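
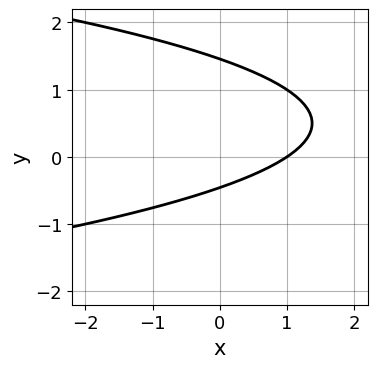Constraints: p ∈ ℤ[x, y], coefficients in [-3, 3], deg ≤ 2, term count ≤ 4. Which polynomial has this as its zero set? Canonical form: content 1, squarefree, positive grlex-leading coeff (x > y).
3*y^2 + 2*x - 3*y - 2

deg p = 2.
Against the integer gridlines: it meets the x-axis at x = 1 (among the integer gridlines).
These observations pin down the coefficients.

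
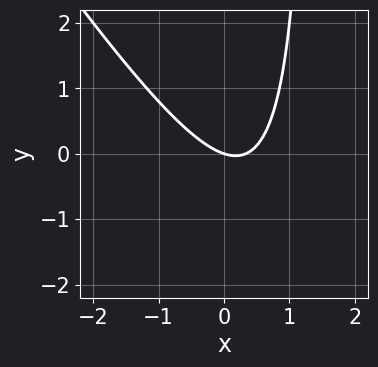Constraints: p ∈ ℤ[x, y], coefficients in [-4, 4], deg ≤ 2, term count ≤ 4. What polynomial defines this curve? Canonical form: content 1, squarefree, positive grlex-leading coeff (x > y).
3*x^2 + 2*x*y - x - 3*y

Degree: the shape is more complex than any degree-1 curve, so deg p = 2.
Against the integer gridlines: it crosses the y-axis at the gridline y = 0; it meets the x-axis at x = 0 (among the integer gridlines).
Solving for integer coefficients yields p as stated.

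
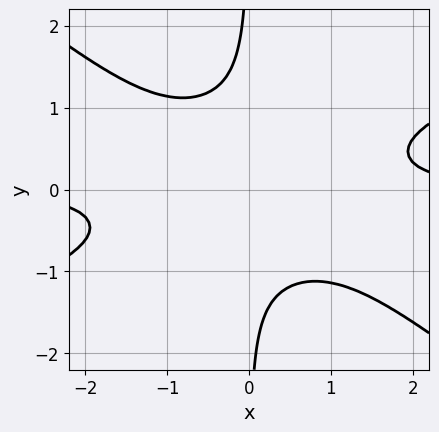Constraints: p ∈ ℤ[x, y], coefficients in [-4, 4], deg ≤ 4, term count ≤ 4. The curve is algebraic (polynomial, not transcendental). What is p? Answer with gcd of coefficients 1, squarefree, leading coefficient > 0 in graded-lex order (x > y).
1. deg p = 4. A generic line meets the curve in up to 4 points.
2. From the visible intercepts: no y-intercept at any integer in the box; no x-intercept at any integer in the box.
3. Solving for integer coefficients yields p as stated.

x^3*y - x^2*y^2 - 3*x*y^3 - 2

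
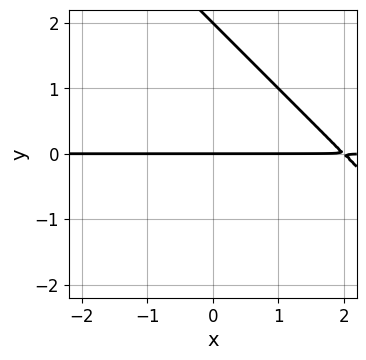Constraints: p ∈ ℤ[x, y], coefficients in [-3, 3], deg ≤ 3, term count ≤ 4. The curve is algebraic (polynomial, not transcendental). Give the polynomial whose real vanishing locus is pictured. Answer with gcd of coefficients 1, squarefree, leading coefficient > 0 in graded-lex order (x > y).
x*y + y^2 - 2*y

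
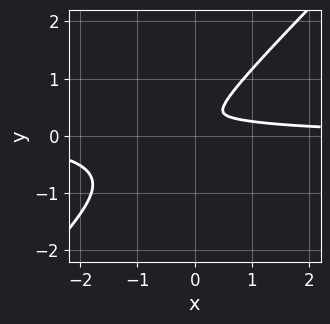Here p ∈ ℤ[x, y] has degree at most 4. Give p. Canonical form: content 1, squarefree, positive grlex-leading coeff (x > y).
1. deg p = 4. A generic line meets the curve in up to 4 points.
2. Matching integer coefficients to the picture gives p.

2*x^3*y - 2*y^4 + 2*x^2*y - x^2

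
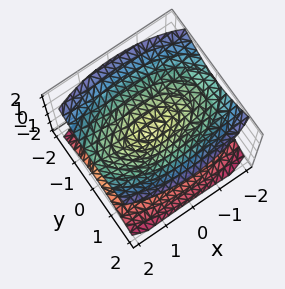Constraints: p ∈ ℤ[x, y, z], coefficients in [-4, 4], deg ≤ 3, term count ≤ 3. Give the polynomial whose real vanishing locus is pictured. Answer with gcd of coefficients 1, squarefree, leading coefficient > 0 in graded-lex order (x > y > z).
x^2 + 3*y^2 - 3*z^2

First, I count 2 distinct pieces. Treating them together as one polynomial.
Next, the degree is 2 — two nappes meeting at a single point; a quadric.
Next, symmetries: mirror symmetry x ↦ −x ⇒ only even powers of x; the z ↦ −z reflection is a symmetry, so z appears only in even powers; it's symmetric under y → −y, forcing even powers of y.
Next, reading off the gridlines: it meets the z-axis at z = 0 (among the integer gridlines); it crosses the x-axis at the gridline x = 0; one y-axis crossing is at y = 0.
Finally, fitting integer coefficients to these (and the overall shape) gives p.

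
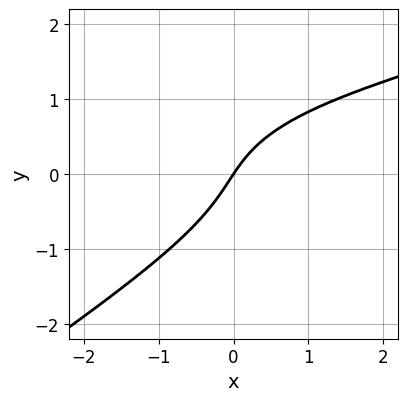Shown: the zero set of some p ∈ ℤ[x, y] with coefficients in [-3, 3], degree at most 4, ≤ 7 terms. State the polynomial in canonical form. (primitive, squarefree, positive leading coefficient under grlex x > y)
2*x*y^2 - 3*y^3 - x^2 + 3*x - 2*y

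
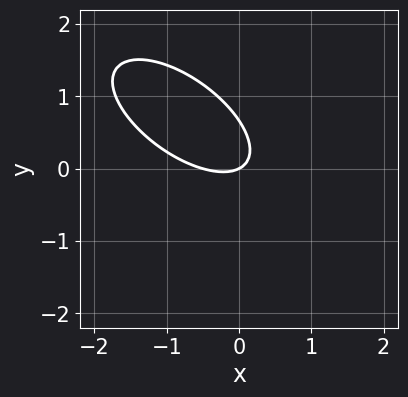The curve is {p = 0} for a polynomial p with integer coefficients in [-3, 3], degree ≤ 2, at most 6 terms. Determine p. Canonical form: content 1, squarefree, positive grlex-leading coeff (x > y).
2*x^2 + 3*x*y + 3*y^2 + x - 2*y

The degree is 2 — a generic line meets the curve in up to 2 points.
From the axis intercepts and sections: it meets the x-axis at x = 0 (among the integer gridlines); it meets the y-axis at y = 0 (among the integer gridlines).
The integer polynomial consistent with all of this is the stated p.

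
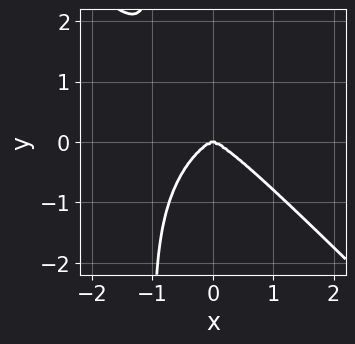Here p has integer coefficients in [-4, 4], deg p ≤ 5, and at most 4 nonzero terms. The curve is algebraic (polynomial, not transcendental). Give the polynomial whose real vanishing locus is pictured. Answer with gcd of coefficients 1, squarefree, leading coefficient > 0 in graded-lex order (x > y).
x^4 + x*y^3 + y^3

1. Degree: no degree-3 curve has this shape, so deg p = 4.
2. Observable constraints: it crosses the y-axis at the gridline y = 0; one x-axis crossing is at x = 0.
3. Solving for integer coefficients yields p as stated.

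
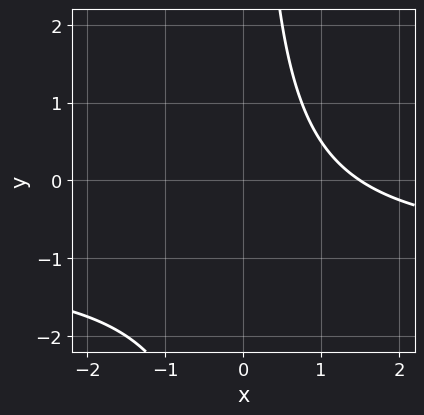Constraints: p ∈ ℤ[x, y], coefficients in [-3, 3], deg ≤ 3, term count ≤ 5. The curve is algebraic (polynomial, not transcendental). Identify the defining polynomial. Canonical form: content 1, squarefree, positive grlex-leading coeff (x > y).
(a) deg p = 2.
(b) From the axis intercepts and sections: no y-intercept at any integer in the box.
(c) Putting this together gives p.

2*x*y + 2*x - 3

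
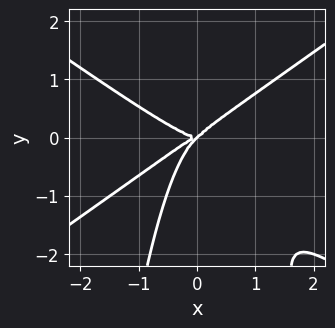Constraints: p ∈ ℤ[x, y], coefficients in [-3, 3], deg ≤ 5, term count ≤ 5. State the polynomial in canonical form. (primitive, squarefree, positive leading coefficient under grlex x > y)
x^4 - 2*x^2*y^2 + x*y^2 - y^3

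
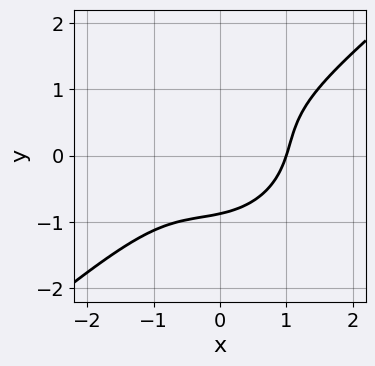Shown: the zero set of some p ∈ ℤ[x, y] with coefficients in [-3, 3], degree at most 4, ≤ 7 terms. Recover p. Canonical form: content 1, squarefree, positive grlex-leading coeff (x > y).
2*x^3 - 2*x^2*y + 2*x*y^2 - 3*y^3 - 2

deg p = 3.
From the visible intercepts: it meets the x-axis at x = 1 (among the integer gridlines).
Putting this together gives p.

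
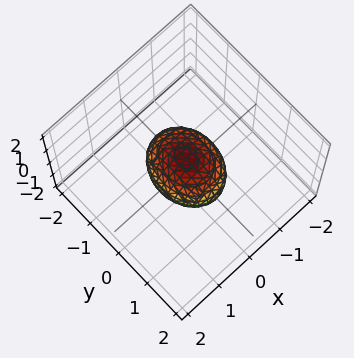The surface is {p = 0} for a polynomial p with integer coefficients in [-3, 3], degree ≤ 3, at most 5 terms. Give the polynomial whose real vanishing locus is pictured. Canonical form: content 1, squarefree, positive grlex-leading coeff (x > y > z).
3*x^2 + 2*y^2 + 3*z^2 - 2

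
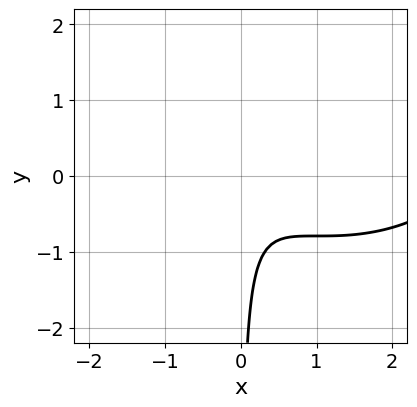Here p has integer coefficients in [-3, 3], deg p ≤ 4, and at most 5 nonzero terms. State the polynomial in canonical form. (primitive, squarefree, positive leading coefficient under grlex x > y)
x^3 + x*y^2 - 3*x^2 - 3*x*y - 1

1. Degree: the shape is more complex than any degree-2 curve, so deg p = 3.
2. From the visible intercepts: no y-intercept at any integer in the box; it misses every integer gridline on the x-axis.
3. Matching integer coefficients to the picture gives p.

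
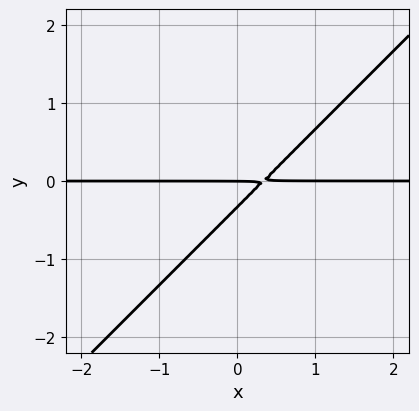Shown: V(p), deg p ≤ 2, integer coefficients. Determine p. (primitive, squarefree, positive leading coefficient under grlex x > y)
3*x*y - 3*y^2 - y

The degree is 2 — no degree-1 curve has this shape.
Reading off the gridlines: it crosses the y-axis at the gridline y = 0; the visible x-axis segment lies entirely on the curve.
Matching integer coefficients to the picture gives p.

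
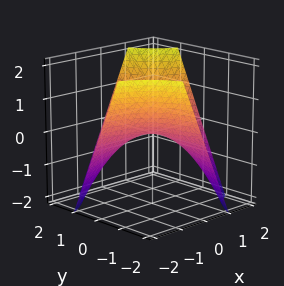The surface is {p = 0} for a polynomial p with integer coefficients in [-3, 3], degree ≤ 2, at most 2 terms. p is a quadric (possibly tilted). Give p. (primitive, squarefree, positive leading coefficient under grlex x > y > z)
x*y - z

The degree is 2 — a generic line meets the surface in up to 2 points.
Against the integer gridlines: every point of the y-axis in the box is on the surface; every point of the x-axis in the box is on the surface; it meets the z-axis at z = 0 (among the integer gridlines).
Assembling these constraints gives the stated polynomial.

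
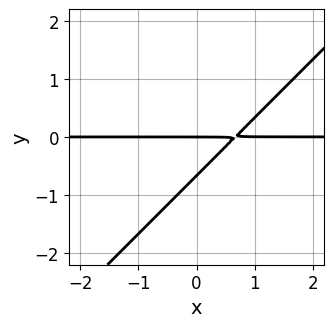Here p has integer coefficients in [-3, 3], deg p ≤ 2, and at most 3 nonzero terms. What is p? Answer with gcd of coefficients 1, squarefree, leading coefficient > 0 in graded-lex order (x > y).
3*x*y - 3*y^2 - 2*y

First, the degree is 2 — no degree-1 curve has this shape.
Then, from the axis intercepts and sections: it crosses the y-axis at the gridline y = 0; every point of the x-axis in the box is on the curve.
Finally, fitting integer coefficients to these (and the overall shape) gives p.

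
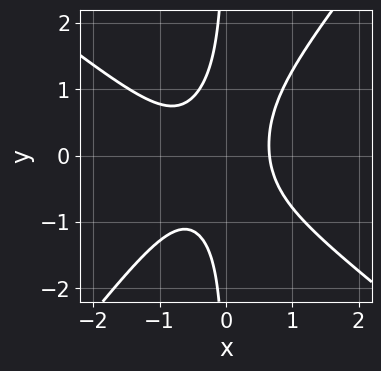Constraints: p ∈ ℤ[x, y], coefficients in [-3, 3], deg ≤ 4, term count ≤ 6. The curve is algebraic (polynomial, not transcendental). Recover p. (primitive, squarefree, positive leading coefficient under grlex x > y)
1. Degree: the shape is more complex than any degree-2 curve, so deg p = 3.
2. From the axis intercepts and sections: it misses every integer gridline on the y-axis.
3. Assembling these constraints gives the stated polynomial.

2*x^3 + x^2*y - 2*x*y^2 + x^2 - 1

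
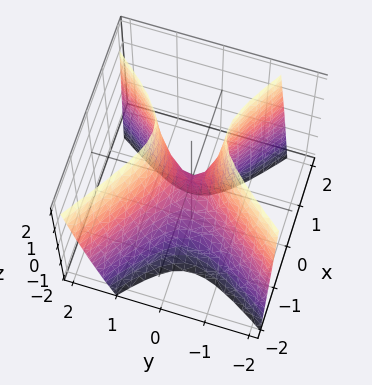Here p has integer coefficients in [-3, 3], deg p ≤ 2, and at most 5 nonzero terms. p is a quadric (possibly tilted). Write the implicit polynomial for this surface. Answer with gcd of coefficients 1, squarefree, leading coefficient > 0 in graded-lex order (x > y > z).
(a) The degree is 2 — a generic line meets the surface in up to 2 points.
(b) Reading off the gridlines: it meets the z-axis at z = 0 (among the integer gridlines); it crosses the x-axis at the gridline x = 0; it crosses the y-axis at the gridline y = 0.
(c) Matching integer coefficients to the picture gives p.

3*x^2 + 2*x*y - x*z - 3*y^2 + z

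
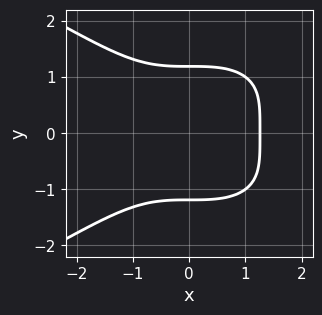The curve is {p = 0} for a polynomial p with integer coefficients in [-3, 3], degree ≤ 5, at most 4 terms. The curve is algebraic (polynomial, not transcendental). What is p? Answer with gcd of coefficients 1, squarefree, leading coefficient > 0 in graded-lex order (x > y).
(a) The degree is 4 — no degree-3 curve has this shape.
(b) Symmetries: mirror symmetry y ↦ −y ⇒ only even powers of y.
(c) Fitting integer coefficients to these (and the overall shape) gives p.

y^4 + x^3 - 2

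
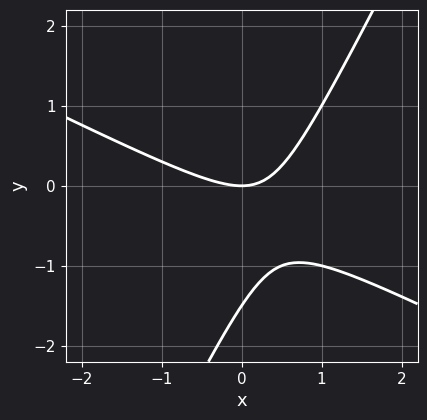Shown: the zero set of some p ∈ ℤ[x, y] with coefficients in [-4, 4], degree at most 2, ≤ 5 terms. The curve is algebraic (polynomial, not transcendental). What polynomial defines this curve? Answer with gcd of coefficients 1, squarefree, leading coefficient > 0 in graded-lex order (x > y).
2*x^2 + 3*x*y - 2*y^2 - 3*y

First, the degree is 2 — a generic line meets the curve in up to 2 points.
Next, observable constraints: it meets the y-axis at y = 0 (among the integer gridlines); it crosses the x-axis at the gridline x = 0.
Finally, solving for integer coefficients yields p as stated.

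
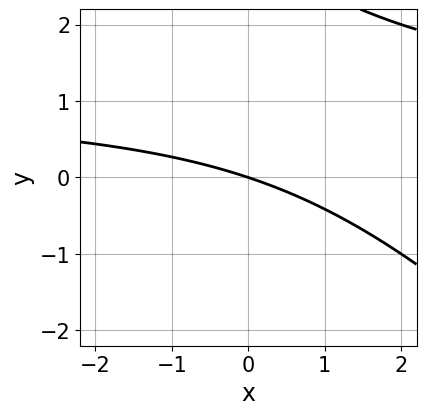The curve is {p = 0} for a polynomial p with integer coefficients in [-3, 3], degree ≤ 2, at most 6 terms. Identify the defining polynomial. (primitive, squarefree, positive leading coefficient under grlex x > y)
x*y + y^2 - x - 3*y

(a) deg p = 2.
(b) Checking where it meets the axes: it crosses the y-axis at the gridline y = 0; it meets the x-axis at x = 0 (among the integer gridlines).
(c) Solving for integer coefficients yields p as stated.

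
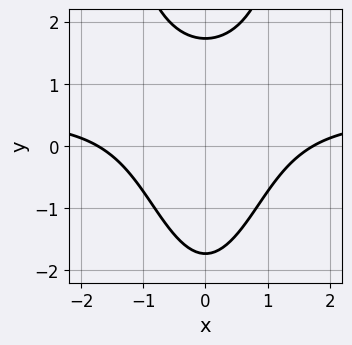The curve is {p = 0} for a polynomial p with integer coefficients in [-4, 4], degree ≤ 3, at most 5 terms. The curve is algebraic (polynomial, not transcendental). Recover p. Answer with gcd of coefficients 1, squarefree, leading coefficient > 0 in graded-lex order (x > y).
2*x^2*y - x^2 - y^2 + 3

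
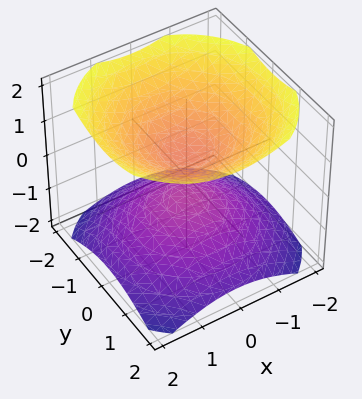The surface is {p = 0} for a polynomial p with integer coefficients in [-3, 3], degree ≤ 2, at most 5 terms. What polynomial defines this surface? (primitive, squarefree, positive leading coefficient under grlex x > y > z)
2*x^2 + 2*y^2 - 3*z^2 + 1

There are 2 components. They look like related sheets of one shape, so recover p as a whole.
deg p = 2. A generic line meets the surface in up to 2 points.
By symmetry, the z-axis is an axis of rotation, so x and y enter only as x² + y².
Observable constraints: the surface avoids every integer y-axis point in the box; the surface avoids every integer x-axis point in the box; a circular section at z = 1 has radius exactly 1.
These observations pin down the coefficients.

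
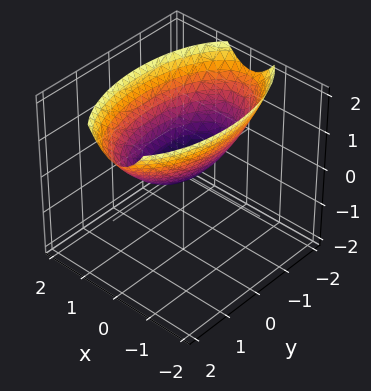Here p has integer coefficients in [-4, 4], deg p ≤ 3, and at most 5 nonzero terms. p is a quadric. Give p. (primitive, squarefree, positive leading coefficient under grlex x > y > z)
deg p = 2. A single bowl opening along one axis; a quadric.
Symmetries: the x ↦ −x reflection is a symmetry, so x appears only in even powers; it's symmetric under y → −y, forcing even powers of y.
Observable constraints: it meets the z-axis at z = 0 (among the integer gridlines); it crosses the y-axis at the gridline y = 0.
Fitting integer coefficients to these (and the overall shape) gives p.

3*x^2 + y^2 - 3*z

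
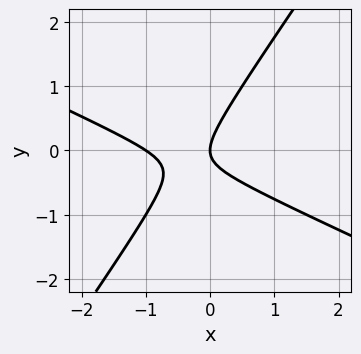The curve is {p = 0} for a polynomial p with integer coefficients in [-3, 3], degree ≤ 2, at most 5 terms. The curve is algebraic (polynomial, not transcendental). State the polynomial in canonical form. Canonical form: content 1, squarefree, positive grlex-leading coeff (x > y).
2*x^2 + 3*x*y - 3*y^2 + 2*x

(a) deg p = 2. No degree-1 curve has this shape.
(b) From the axis intercepts and sections: it meets the y-axis at y = 0 (among the integer gridlines); the x-axis gridline crossings are at x ∈ {-1, 0}.
(c) Assembling these constraints gives the stated polynomial.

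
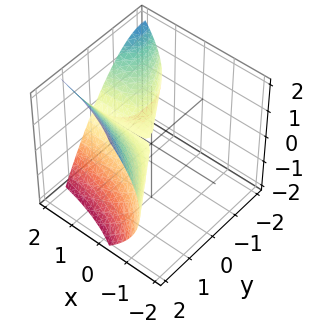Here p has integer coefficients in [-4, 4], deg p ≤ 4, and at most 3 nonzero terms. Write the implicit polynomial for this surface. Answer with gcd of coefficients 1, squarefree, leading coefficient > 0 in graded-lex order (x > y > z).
Degree: a generic line meets the surface in up to 3 points, so deg p = 3.
Checking where it meets the axes: one y-axis crossing is at y = 0; it meets the z-axis at z = 0 (among the integer gridlines); every point of the x-axis in the box is on the surface.
The integer polynomial consistent with all of this is the stated p.

3*x*y^2 + 2*y^3 - 3*z^2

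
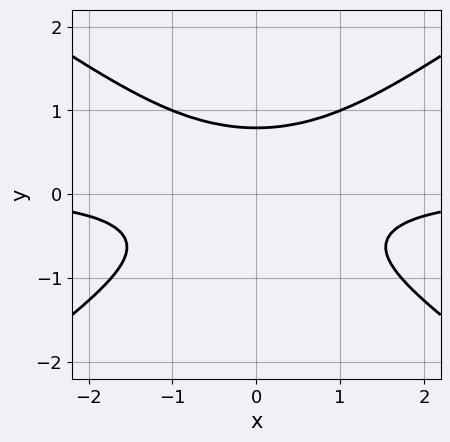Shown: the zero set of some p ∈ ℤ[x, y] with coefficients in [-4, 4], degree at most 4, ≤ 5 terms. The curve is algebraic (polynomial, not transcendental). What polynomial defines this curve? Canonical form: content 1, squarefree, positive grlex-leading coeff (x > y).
x^2*y - 2*y^3 + 1

1. Degree: the shape is more complex than any degree-2 curve, so deg p = 3.
2. Symmetries: the x ↦ −x reflection is a symmetry, so x appears only in even powers.
3. From the visible intercepts: it misses every integer gridline on the x-axis.
4. Solving for integer coefficients yields p as stated.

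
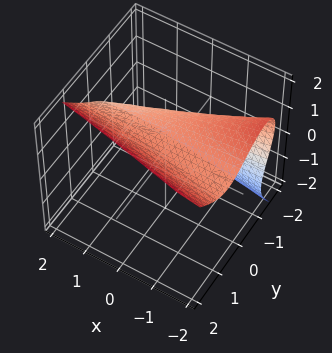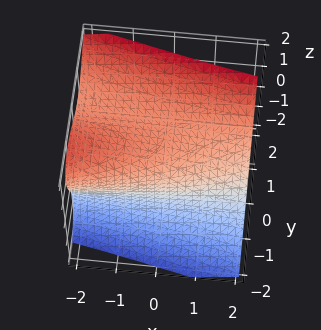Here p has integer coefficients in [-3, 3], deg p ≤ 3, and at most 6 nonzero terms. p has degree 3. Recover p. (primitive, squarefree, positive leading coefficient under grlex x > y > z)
2*x*y*z + 3*y^3 - 2*z^3 - x + 3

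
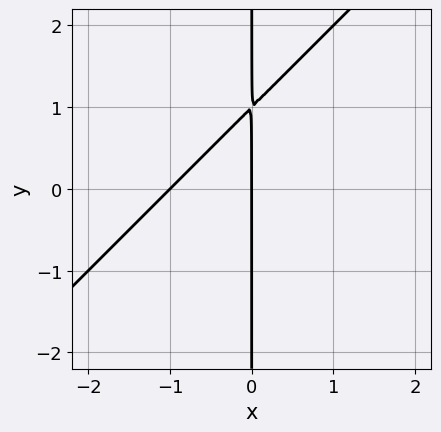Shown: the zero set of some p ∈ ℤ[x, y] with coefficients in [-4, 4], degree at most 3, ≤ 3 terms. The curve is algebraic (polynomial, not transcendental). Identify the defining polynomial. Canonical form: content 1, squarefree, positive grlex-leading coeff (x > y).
x^2 - x*y + x

(a) Degree: a generic line meets the curve in up to 2 points, so deg p = 2.
(b) Checking where it meets the axes: among the integer gridlines, it crosses the x-axis at x ∈ {-1, 0}; the visible y-axis segment lies entirely on the curve.
(c) Putting this together gives p.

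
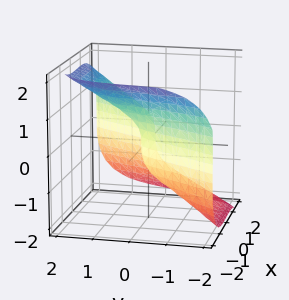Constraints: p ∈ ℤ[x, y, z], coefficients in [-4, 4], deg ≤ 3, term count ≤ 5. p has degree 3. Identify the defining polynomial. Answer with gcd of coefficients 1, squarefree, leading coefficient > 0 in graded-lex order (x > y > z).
2*x^3 - y^3 + 2*z^3 - x - 3*y

First, degree: no degree-2 surface has this shape, so deg p = 3.
Then, from the axis intercepts and sections: it crosses the z-axis at the gridline z = 0; one y-axis crossing is at y = 0; it meets the x-axis at x = 0 (among the integer gridlines).
Finally, the integer polynomial consistent with all of this is the stated p.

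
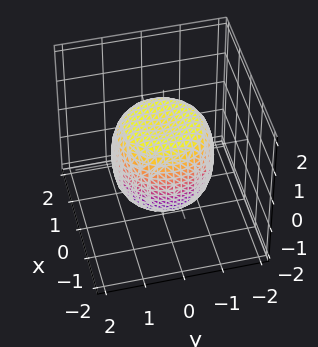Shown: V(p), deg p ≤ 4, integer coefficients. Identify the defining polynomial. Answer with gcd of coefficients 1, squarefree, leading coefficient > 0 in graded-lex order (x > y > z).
x^4 + 2*x^2*y^2 + y^4 - x^2 - y^2 + z^2 - 1

deg p = 4. No degree-3 surface has this shape.
Symmetry: every cross-section ⟂ z is a circle, so x, y appear only via x² + y².
From the axis intercepts and sections: a circular section at z = 1 has radius exactly 1; the z-axis gridline crossings are at z ∈ {-1, 1}.
Solving for integer coefficients yields p as stated.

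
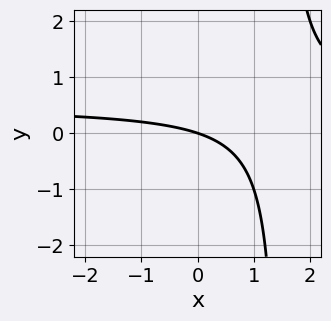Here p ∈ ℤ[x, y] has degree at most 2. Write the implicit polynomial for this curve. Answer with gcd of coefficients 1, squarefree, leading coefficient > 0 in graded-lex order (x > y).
2*x*y - x - 3*y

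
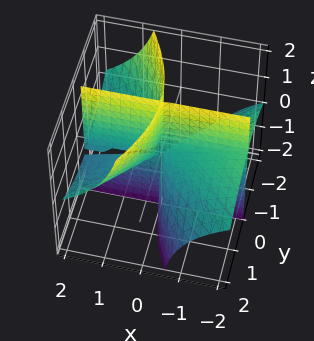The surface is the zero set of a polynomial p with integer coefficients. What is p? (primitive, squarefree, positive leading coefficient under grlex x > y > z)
x^2*y + 3*x*y*z - y^3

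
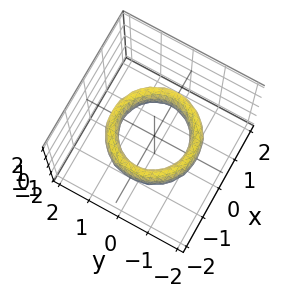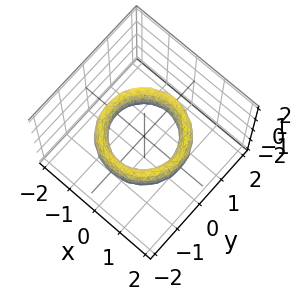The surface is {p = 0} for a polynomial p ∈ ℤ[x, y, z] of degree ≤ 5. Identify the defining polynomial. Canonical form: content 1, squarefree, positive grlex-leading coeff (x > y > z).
(a) The degree is 4 — the shape is more complex than any degree-3 surface.
(b) By symmetry, every cross-section ⟂ z is a circle, so x, y appear only via x² + y².
(c) Checking where it meets the axes: it misses every integer gridline on the z-axis; the x-axis gridline crossings are at x ∈ {-1, 1}; among the integer gridlines, it crosses the y-axis at y ∈ {-1, 1}.
(d) Matching integer coefficients to the picture gives p.

x^4 + 2*x^2*y^2 + y^4 - 3*x^2 - 3*y^2 + z^2 + 2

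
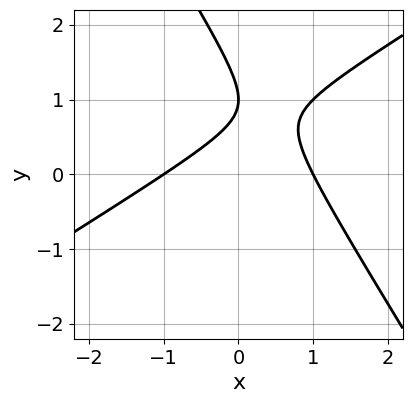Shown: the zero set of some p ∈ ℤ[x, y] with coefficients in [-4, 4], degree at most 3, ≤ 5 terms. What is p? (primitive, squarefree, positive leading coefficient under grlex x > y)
x^2 - x*y - y^2 + 2*y - 1

First, degree: no degree-1 curve has this shape, so deg p = 2.
Next, against the integer gridlines: it meets the y-axis at y = 1 (among the integer gridlines); the x-axis gridline crossings are at x ∈ {-1, 1}.
Finally, solving for integer coefficients yields p as stated.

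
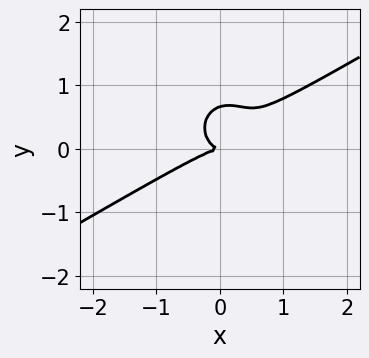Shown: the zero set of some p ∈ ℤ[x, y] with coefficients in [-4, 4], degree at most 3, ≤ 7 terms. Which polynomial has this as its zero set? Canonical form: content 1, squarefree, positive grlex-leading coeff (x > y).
2*x^3 - 3*x^2*y + x*y^2 - 3*y^3 + 2*y^2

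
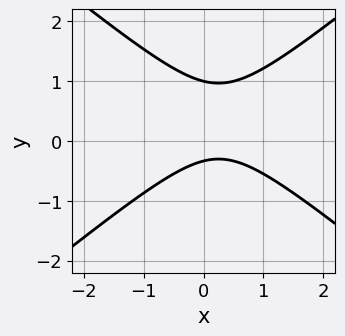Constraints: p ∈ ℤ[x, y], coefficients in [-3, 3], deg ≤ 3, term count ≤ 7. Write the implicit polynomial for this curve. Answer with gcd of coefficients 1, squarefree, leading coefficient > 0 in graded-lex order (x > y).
2*x^2 - 3*y^2 - x + 2*y + 1

1. Degree: no degree-1 curve has this shape, so deg p = 2.
2. Observable constraints: it crosses the y-axis at the gridline y = 1; the curve avoids every integer x-axis point in the box.
3. Putting this together gives p.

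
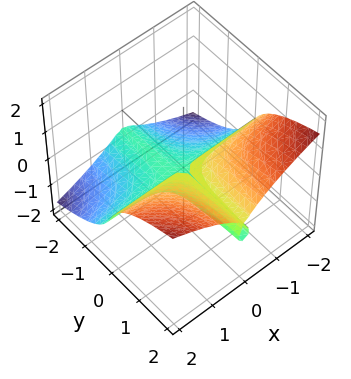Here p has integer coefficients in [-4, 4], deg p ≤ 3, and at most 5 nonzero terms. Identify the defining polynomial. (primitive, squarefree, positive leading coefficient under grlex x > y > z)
Degree: a generic line meets the surface in up to 3 points, so deg p = 3.
Reading off the gridlines: every point of the y-axis in the box is on the surface; every point of the x-axis in the box is on the surface.
Solving for integer coefficients yields p as stated.

2*x^2*y - x^2*z - 3*z^3 - 2*z^2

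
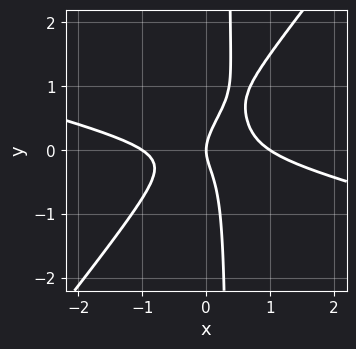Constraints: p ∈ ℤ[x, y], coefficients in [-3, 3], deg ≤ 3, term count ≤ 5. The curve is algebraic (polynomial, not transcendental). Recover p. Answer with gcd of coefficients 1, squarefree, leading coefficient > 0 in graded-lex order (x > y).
x^3 + 3*x^2*y - 3*x*y^2 + y^2 - x

First, the degree is 3 — a generic line meets the curve in up to 3 points.
Then, from the axis intercepts and sections: it meets the y-axis at y = 0 (among the integer gridlines); among the integer gridlines, it crosses the x-axis at x ∈ {-1, 0, 1}.
Finally, together with the visible shape, these determine p as stated.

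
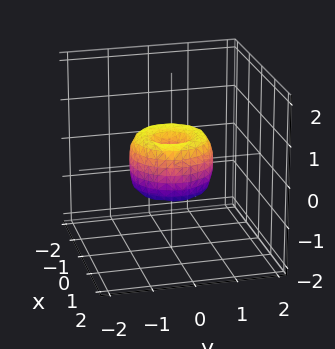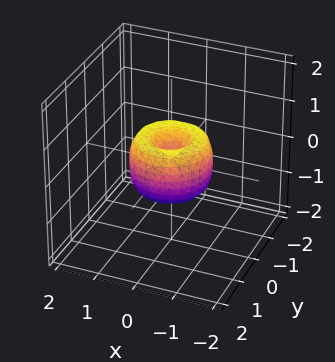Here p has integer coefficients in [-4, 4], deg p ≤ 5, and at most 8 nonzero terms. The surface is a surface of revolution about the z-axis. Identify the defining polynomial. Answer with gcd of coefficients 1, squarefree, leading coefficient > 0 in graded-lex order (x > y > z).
2*x^4 + 4*x^2*y^2 + 2*y^4 - 2*x^2 - 2*y^2 + z^2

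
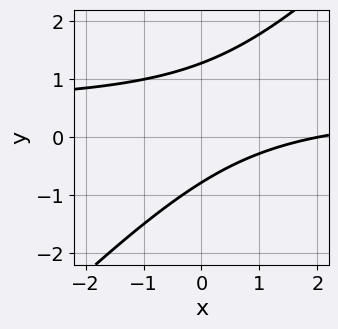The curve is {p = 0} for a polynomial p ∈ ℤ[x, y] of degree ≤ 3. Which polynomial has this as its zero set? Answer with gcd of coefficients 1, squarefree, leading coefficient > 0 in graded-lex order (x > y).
First, the degree is 2 — a generic line meets the curve in up to 2 points.
Next, checking where it meets the axes: it crosses the x-axis at the gridline x = 2.
Finally, these observations pin down the coefficients.

2*x*y - 2*y^2 - x + y + 2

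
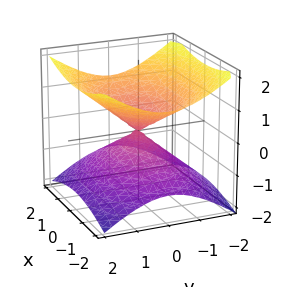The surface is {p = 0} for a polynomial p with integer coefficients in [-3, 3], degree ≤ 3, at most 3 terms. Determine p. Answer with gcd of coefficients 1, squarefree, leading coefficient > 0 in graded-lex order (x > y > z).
x^2 + 2*y^2 - 3*z^2

1. Degree: two nappes meeting at a single point; a quadric, so deg p = 2.
2. Symmetries: it's symmetric under y → −y, forcing even powers of y; mirror symmetry z ↦ −z ⇒ only even powers of z; it's symmetric under x → −x, forcing even powers of x.
3. From the visible intercepts: one y-axis crossing is at y = 0; it crosses the z-axis at the gridline z = 0; it meets the x-axis at x = 0 (among the integer gridlines).
4. Fitting integer coefficients to these (and the overall shape) gives p.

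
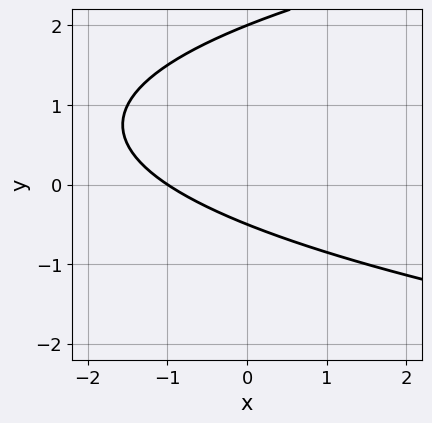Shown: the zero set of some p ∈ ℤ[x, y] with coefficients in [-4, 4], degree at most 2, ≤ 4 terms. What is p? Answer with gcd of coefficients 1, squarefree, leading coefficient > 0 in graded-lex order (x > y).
2*y^2 - 2*x - 3*y - 2

1. Degree: no degree-1 curve has this shape, so deg p = 2.
2. Reading off the gridlines: it crosses the y-axis at the gridline y = 2; it crosses the x-axis at the gridline x = -1.
3. Solving for integer coefficients yields p as stated.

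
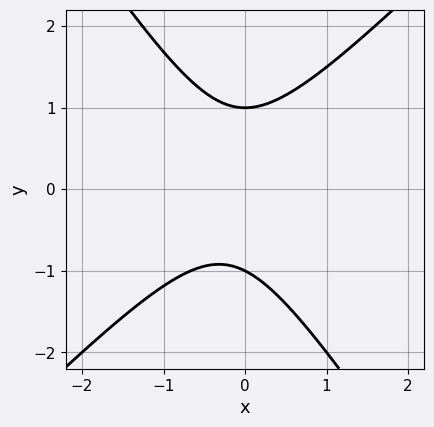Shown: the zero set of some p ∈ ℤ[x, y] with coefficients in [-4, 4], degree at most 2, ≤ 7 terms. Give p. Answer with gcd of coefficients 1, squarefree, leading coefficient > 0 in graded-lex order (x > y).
3*x^2 - x*y - 2*y^2 + x + 2

1. Degree: a generic line meets the curve in up to 2 points, so deg p = 2.
2. Observable constraints: among the integer gridlines, it crosses the y-axis at y ∈ {-1, 1}; no x-intercept at any integer in the box.
3. Solving for integer coefficients yields p as stated.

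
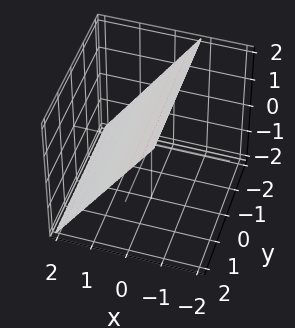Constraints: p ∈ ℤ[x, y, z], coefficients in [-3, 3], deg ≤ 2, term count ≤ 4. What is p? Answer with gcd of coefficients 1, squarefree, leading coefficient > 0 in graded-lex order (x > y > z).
Degree: the surface is flat (a plane), so deg p = 1.
Against the integer gridlines: one z-axis crossing is at z = 1; the surface avoids every integer y-axis point in the box.
Fitting integer coefficients to these (and the overall shape) gives p.

3*x + 2*z - 2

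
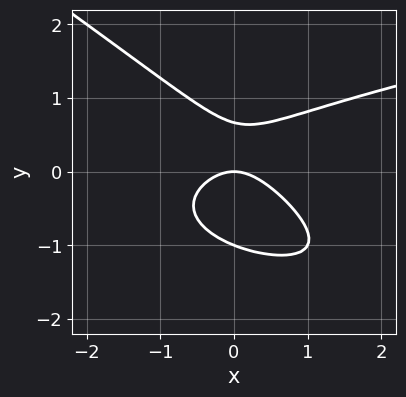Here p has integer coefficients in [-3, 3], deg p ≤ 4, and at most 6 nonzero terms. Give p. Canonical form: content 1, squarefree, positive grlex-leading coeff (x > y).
2*x*y^2 + 3*y^3 - 2*x^2 + y^2 - 2*y

First, degree: the shape is more complex than any degree-2 curve, so deg p = 3.
Then, from the visible intercepts: the y-axis gridline crossings are at y ∈ {-1, 0}; it crosses the x-axis at the gridline x = 0.
Finally, matching integer coefficients to the picture gives p.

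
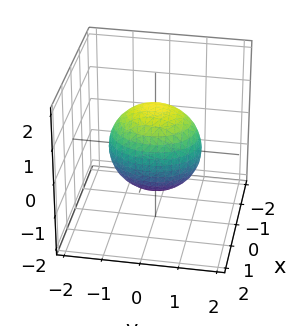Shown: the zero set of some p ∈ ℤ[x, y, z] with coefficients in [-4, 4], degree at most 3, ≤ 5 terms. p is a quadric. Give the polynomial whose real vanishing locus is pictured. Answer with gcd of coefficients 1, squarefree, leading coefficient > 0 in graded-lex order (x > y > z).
3*x^2 + 2*y^2 + 2*z^2 - 3

(a) deg p = 2. A closed, bounded, convex surface; a quadric.
(b) Symmetries: it's symmetric under z → −z, forcing even powers of z; it's symmetric under y → −y, forcing even powers of y; the x ↦ −x reflection is a symmetry, so x appears only in even powers.
(c) From the visible intercepts: among the integer gridlines, it crosses the x-axis at x ∈ {-1, 1}.
(d) Assembling these constraints gives the stated polynomial.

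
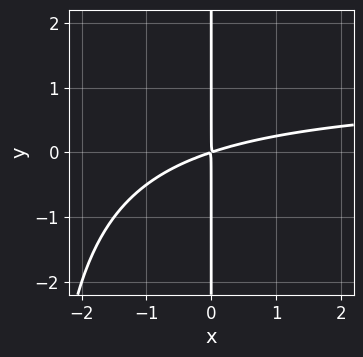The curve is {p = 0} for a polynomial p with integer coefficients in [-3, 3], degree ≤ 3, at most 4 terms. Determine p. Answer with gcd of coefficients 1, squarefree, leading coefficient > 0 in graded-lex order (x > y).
x^2*y - x^2 + 3*x*y

(a) deg p = 3. No degree-2 curve has this shape.
(b) From the axis intercepts and sections: the visible y-axis segment lies entirely on the curve.
(c) Solving for integer coefficients yields p as stated.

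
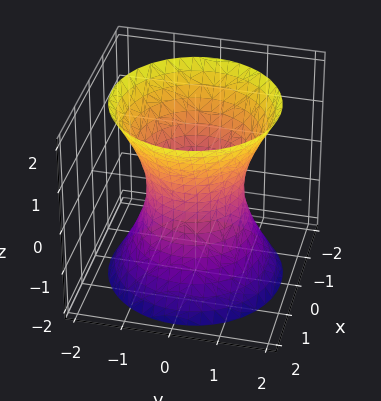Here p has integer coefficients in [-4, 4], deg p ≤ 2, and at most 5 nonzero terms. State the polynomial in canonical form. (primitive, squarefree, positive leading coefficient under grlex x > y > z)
2*x^2 + 2*y^2 - z^2 - 2

(a) Degree: a generic line meets the surface in up to 2 points, so deg p = 2.
(b) By symmetry, the z-axis is an axis of rotation, so x and y enter only as x² + y².
(c) Reading off the gridlines: among the integer gridlines, it crosses the y-axis at y ∈ {-1, 1}; the x-axis gridline crossings are at x ∈ {-1, 1}; it misses every integer gridline on the z-axis; a circular section at z = 1 has radius between 1 and 2.
(d) Together with the visible shape, these determine p as stated.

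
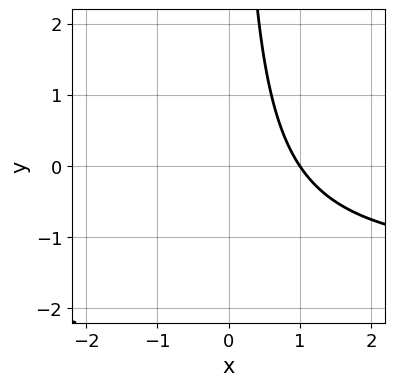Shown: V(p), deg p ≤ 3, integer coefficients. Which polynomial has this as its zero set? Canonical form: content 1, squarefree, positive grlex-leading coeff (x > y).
2*x*y + 3*x - 3

deg p = 2. A generic line meets the curve in up to 2 points.
From the axis intercepts and sections: it crosses the x-axis at the gridline x = 1; no y-intercept at any integer in the box.
Assembling these constraints gives the stated polynomial.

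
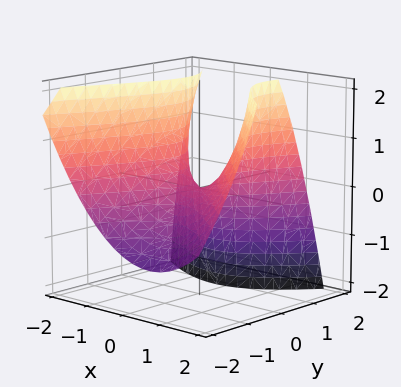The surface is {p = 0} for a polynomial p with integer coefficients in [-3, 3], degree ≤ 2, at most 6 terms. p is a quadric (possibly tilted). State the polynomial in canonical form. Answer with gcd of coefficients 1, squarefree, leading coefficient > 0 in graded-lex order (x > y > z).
First, the degree is 2 — a generic line meets the surface in up to 2 points.
Next, reading off the gridlines: one x-axis crossing is at x = 0; it meets the z-axis at z = 0 (among the integer gridlines); one y-axis crossing is at y = 0.
Finally, these observations pin down the coefficients.

3*x^2 + 2*x*y - 2*y^2 + 3*y*z - 3*z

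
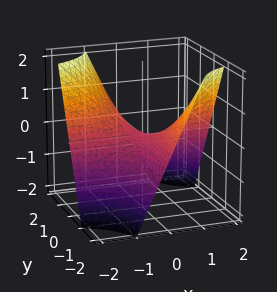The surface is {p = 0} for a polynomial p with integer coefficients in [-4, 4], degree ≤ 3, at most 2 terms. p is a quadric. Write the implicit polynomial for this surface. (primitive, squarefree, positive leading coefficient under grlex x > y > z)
1. deg p = 2. A hyperbolic paraboloid; a quadric.
2. Reading off the gridlines: it crosses the z-axis at the gridline z = 0; every point of the x-axis in the box is on the surface; every point of the y-axis in the box is on the surface.
3. The integer polynomial consistent with all of this is the stated p.

x*y + z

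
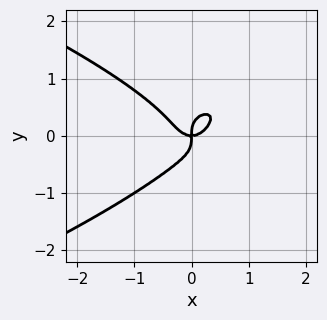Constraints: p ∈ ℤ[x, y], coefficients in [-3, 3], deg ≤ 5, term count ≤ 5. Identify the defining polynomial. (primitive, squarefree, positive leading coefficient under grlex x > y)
3*y^4 + 2*x^3 - x*y

deg p = 4. No degree-3 curve has this shape.
Reading off the gridlines: one x-axis crossing is at x = 0; it crosses the y-axis at the gridline y = 0.
Together with the visible shape, these determine p as stated.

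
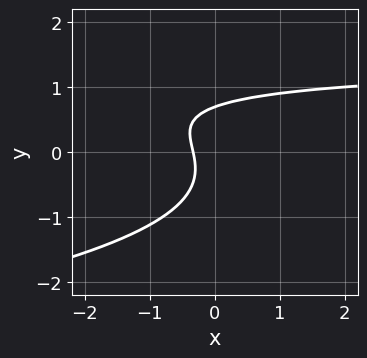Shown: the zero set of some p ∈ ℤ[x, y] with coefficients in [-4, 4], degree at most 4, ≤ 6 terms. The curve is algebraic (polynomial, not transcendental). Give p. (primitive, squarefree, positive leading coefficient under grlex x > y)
3*y^3 + 2*x*y - 3*x - 1

First, deg p = 3. No degree-2 curve has this shape.
Finally, matching integer coefficients to the picture gives p.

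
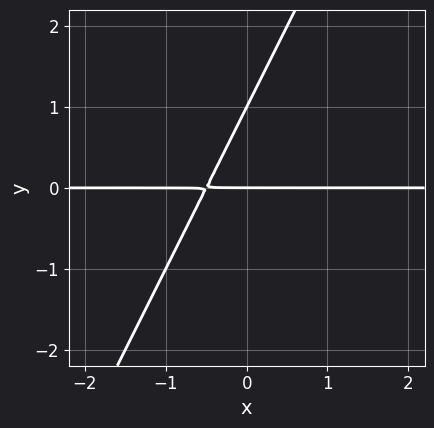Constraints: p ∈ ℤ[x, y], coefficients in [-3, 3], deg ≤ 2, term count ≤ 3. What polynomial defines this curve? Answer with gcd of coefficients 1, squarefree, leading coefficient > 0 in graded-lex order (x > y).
First, deg p = 2. The shape is more complex than any degree-1 curve.
Next, checking where it meets the axes: the y-axis gridline crossings are at y ∈ {0, 1}; every point of the x-axis in the box is on the curve.
Finally, putting this together gives p.

2*x*y - y^2 + y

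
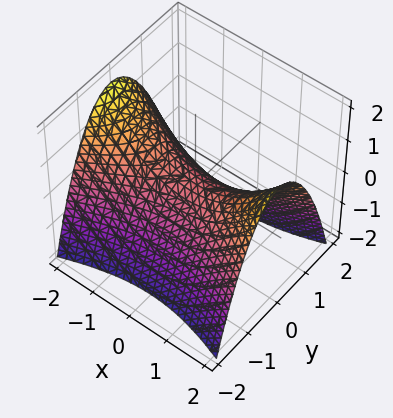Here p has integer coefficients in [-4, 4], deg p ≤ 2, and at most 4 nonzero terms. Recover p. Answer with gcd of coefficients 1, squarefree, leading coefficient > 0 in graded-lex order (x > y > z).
x^2 - 3*y^2 - 3*z

Degree: a saddle surface; a quadric, so deg p = 2.
Symmetries: mirror symmetry x ↦ −x ⇒ only even powers of x; it's symmetric under y → −y, forcing even powers of y.
Observable constraints: it crosses the y-axis at the gridline y = 0; it meets the x-axis at x = 0 (among the integer gridlines).
Together with the visible shape, these determine p as stated.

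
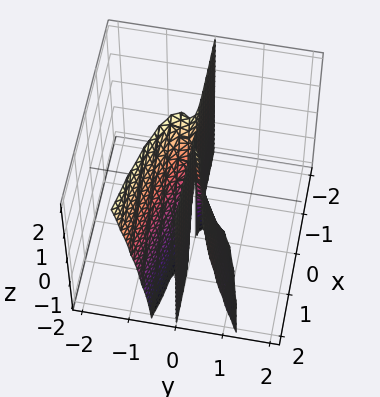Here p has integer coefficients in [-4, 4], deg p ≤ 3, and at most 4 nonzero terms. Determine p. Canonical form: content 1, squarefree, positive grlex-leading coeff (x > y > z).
3*y^3 + y^2*z - x*y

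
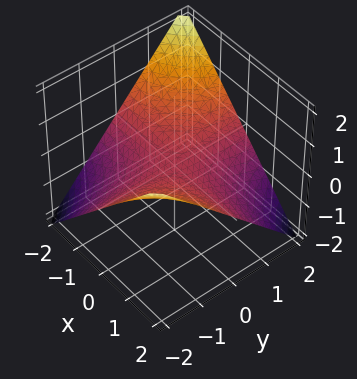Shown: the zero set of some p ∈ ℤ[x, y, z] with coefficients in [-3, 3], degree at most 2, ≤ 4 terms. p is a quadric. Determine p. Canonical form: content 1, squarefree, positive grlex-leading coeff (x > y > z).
x*y + 2*z

1. Degree: a hyperbolic paraboloid; a quadric, so deg p = 2.
2. From the axis intercepts and sections: every point of the x-axis in the box is on the surface; every point of the y-axis in the box is on the surface; one z-axis crossing is at z = 0.
3. These observations pin down the coefficients.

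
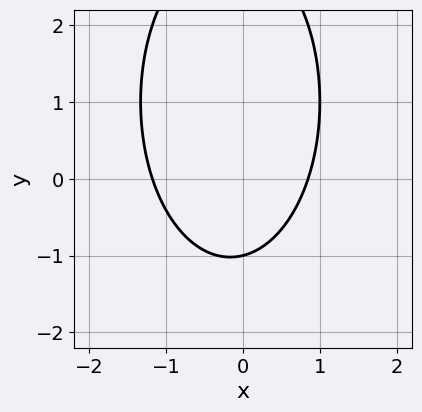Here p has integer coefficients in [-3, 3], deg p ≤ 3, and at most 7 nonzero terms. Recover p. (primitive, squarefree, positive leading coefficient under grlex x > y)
1. Degree: a generic line meets the curve in up to 2 points, so deg p = 2.
2. Reading off the gridlines: it meets the y-axis at y = -1 (among the integer gridlines).
3. The integer polynomial consistent with all of this is the stated p.

3*x^2 + y^2 + x - 2*y - 3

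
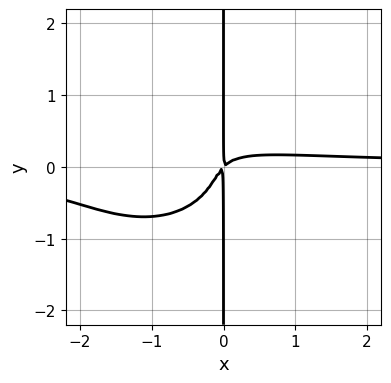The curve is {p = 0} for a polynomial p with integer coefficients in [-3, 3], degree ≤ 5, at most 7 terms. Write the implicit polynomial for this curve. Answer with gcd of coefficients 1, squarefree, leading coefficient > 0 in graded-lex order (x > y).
2*x^3*y + 3*x*y^3 + 3*x^2*y - x^2 + x*y

deg p = 4. No degree-3 curve has this shape.
Checking where it meets the axes: the visible y-axis segment lies entirely on the curve.
The integer polynomial consistent with all of this is the stated p.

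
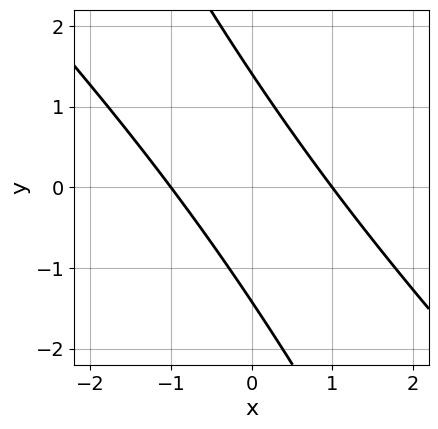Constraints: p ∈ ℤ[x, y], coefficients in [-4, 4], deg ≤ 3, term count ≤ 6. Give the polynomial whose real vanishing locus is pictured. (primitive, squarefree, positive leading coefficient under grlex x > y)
2*x^2 + 3*x*y + y^2 - 2

Degree: no degree-1 curve has this shape, so deg p = 2.
Against the integer gridlines: the x-axis gridline crossings are at x ∈ {-1, 1}.
The integer polynomial consistent with all of this is the stated p.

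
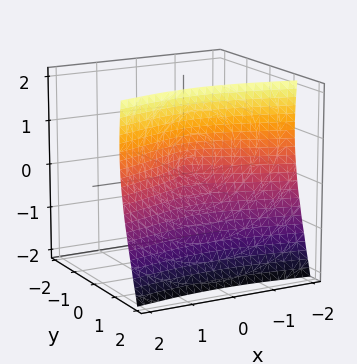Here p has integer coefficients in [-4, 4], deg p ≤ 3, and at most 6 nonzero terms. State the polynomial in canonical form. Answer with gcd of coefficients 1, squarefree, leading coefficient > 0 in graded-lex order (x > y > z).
3*y^3 - x^2 + 2*y*z - z^2

Degree: no degree-2 surface has this shape, so deg p = 3.
From the visible intercepts: it crosses the x-axis at the gridline x = 0; it meets the z-axis at z = 0 (among the integer gridlines); one y-axis crossing is at y = 0.
Putting this together gives p.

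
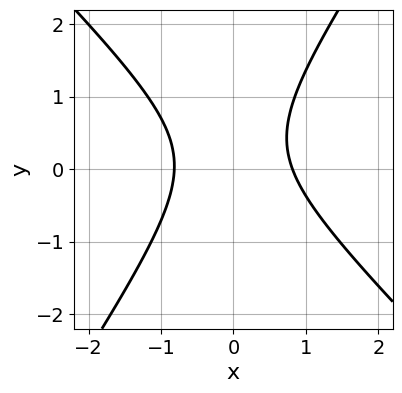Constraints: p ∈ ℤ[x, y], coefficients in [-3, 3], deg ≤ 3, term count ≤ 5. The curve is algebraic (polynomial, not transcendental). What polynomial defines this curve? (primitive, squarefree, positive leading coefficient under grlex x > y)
3*x^2 + x*y - 2*y^2 + y - 2

Degree: no degree-1 curve has this shape, so deg p = 2.
From the axis intercepts and sections: the curve avoids every integer y-axis point in the box.
Assembling these constraints gives the stated polynomial.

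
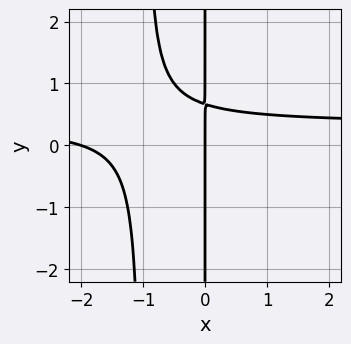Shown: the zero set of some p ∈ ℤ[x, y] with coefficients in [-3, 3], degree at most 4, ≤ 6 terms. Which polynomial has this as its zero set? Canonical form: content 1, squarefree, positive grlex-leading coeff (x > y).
First, deg p = 3.
Then, from the visible intercepts: among the integer gridlines, it crosses the x-axis at x ∈ {-2, 0}; every point of the y-axis in the box is on the curve.
Finally, matching integer coefficients to the picture gives p.

3*x^2*y - x^2 + 3*x*y - 2*x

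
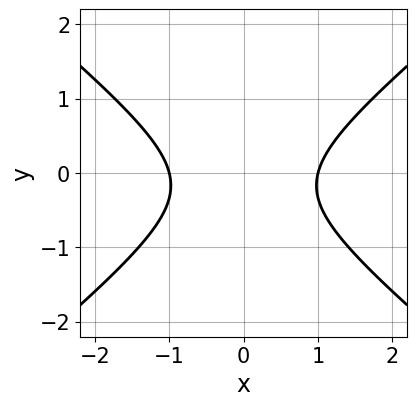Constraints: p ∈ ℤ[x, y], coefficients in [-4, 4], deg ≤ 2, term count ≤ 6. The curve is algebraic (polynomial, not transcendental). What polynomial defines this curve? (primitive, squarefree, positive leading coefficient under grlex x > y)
(a) deg p = 2. A generic line meets the curve in up to 2 points.
(b) Symmetries: it's symmetric under x → −x, forcing even powers of x.
(c) Against the integer gridlines: the curve avoids every integer y-axis point in the box; among the integer gridlines, it crosses the x-axis at x ∈ {-1, 1}.
(d) These observations pin down the coefficients.

2*x^2 - 3*y^2 - y - 2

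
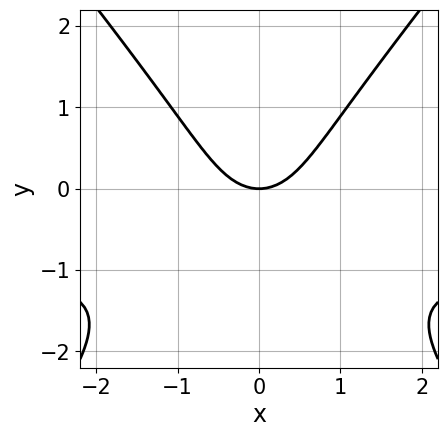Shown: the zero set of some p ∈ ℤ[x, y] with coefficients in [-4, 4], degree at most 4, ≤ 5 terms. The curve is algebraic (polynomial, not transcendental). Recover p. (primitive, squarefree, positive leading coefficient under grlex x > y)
(a) Degree: no degree-2 curve has this shape, so deg p = 3.
(b) Symmetries: it's symmetric under x → −x, forcing even powers of x.
(c) Observable constraints: one x-axis crossing is at x = 0; one y-axis crossing is at y = 0.
(d) Putting this together gives p.

3*x^2*y - 2*y^3 + 3*x^2 - 2*y^2 - 3*y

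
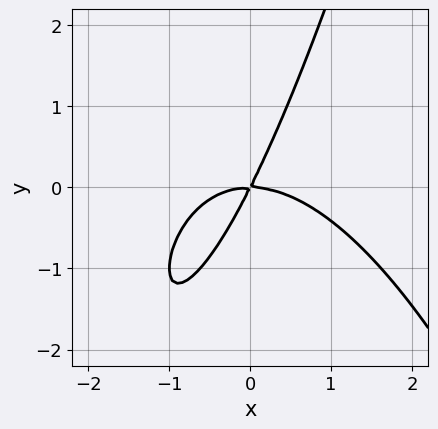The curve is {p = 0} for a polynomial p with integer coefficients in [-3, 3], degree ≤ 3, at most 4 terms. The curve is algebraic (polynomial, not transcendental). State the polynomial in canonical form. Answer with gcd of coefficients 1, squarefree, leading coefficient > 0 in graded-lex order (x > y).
1. The degree is 3 — the shape is more complex than any degree-2 curve.
2. Observable constraints: it meets the y-axis at y = 0 (among the integer gridlines); one x-axis crossing is at x = 0.
3. Putting this together gives p.

x^3 + 2*x*y - y^2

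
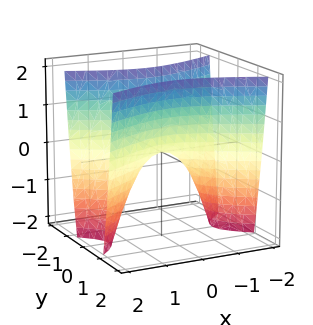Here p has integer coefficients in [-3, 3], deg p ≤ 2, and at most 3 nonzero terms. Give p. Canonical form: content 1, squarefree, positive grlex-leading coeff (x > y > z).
x^2 - 3*y^2 + z

(a) The degree is 2 — a saddle surface; a quadric.
(b) Symmetries: the x ↦ −x reflection is a symmetry, so x appears only in even powers; mirror symmetry y ↦ −y ⇒ only even powers of y.
(c) From the visible intercepts: one x-axis crossing is at x = 0; it crosses the y-axis at the gridline y = 0; it crosses the z-axis at the gridline z = 0.
(d) Solving for integer coefficients yields p as stated.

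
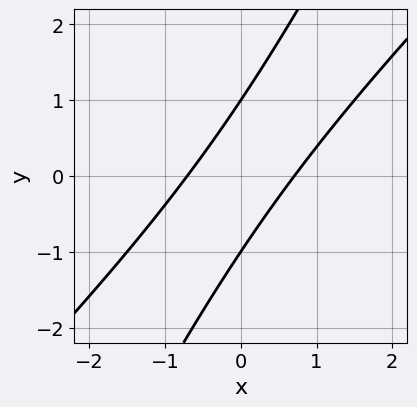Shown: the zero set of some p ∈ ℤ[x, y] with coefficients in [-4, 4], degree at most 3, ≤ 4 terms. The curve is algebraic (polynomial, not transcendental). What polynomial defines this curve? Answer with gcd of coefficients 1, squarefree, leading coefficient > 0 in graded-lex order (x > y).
First, degree: a generic line meets the curve in up to 2 points, so deg p = 2.
Then, reading off the gridlines: among the integer gridlines, it crosses the y-axis at y ∈ {-1, 1}.
Finally, assembling these constraints gives the stated polynomial.

2*x^2 - 3*x*y + y^2 - 1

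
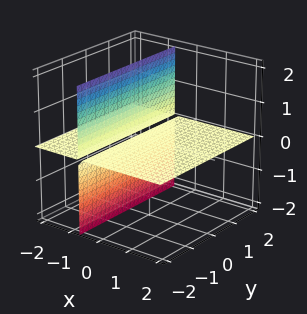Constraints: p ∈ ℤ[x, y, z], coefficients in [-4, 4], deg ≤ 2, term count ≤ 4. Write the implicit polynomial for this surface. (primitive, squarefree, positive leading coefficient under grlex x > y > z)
3*x*z + 2*z

(a) The picture has 2 separate pieces. Treating them together as one polynomial.
(b) Degree: the shape is more complex than any degree-1 surface, so deg p = 2.
(c) Observable constraints: one z-axis crossing is at z = 0; every point of the y-axis in the box is on the surface; every point of the x-axis in the box is on the surface.
(d) Assembling these constraints gives the stated polynomial.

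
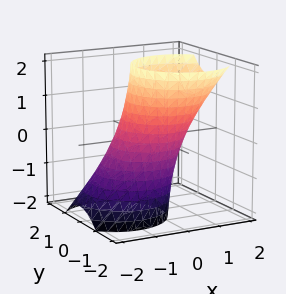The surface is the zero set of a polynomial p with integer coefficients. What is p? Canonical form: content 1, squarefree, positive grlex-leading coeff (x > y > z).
x^2 - x*z + y^2 - 1

(a) Degree: no degree-1 surface has this shape, so deg p = 2.
(b) Checking where it meets the axes: the surface avoids every integer z-axis point in the box; the x-axis gridline crossings are at x ∈ {-1, 1}.
(c) These observations pin down the coefficients.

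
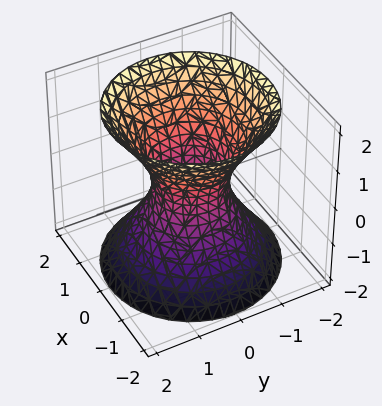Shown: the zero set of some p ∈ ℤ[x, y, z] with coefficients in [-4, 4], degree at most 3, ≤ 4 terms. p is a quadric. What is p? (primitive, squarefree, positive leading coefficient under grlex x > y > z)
3*x^2 + 3*y^2 - 2*z^2 - 2

First, deg p = 2. An hourglass — one-sheet hyperboloid; a quadric.
Then, by symmetry, every cross-section ⟂ z is a circle, so x, y appear only via x² + y²; it's symmetric under z → −z, forcing even powers of z.
Next, checking where it meets the axes: a circular section at z = 2 has radius between 1 and 2; the surface avoids every integer z-axis point in the box.
Finally, solving for integer coefficients yields p as stated.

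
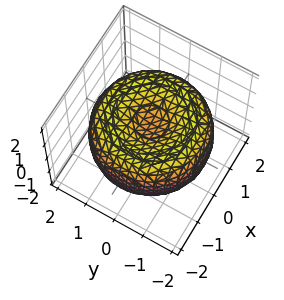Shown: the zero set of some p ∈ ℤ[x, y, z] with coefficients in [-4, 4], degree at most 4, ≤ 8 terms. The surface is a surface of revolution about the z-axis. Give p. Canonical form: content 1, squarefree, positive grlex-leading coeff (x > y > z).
x^4 + 2*x^2*y^2 + y^4 - 3*x^2 - 3*y^2 + 3*z^2 - 1

(a) deg p = 4. The shape is more complex than any degree-3 surface.
(b) By symmetry, every cross-section ⟂ z is a circle, so x, y appear only via x² + y².
(c) Observable constraints: a circular section at z = 0 has radius between 1 and 2.
(d) Putting this together gives p.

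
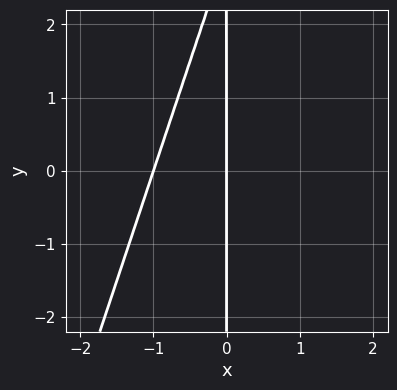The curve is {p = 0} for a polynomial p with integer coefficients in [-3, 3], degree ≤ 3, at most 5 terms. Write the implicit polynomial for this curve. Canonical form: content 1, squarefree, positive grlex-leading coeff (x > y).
(a) The degree is 2 — a generic line meets the curve in up to 2 points.
(b) From the visible intercepts: the visible y-axis segment lies entirely on the curve; among the integer gridlines, it crosses the x-axis at x ∈ {-1, 0}.
(c) These observations pin down the coefficients.

3*x^2 - x*y + 3*x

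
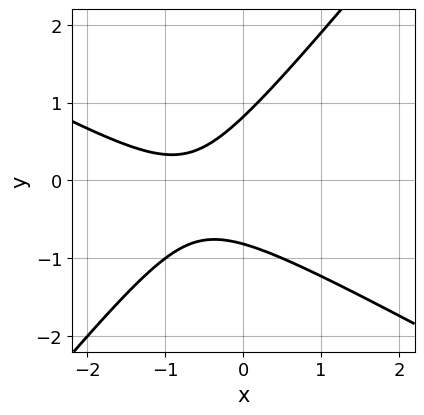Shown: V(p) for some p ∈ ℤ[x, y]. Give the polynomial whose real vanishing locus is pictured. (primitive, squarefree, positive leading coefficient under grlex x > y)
1. Degree: no degree-1 curve has this shape, so deg p = 2.
2. From the visible intercepts: the curve avoids every integer x-axis point in the box.
3. Matching integer coefficients to the picture gives p.

2*x^2 + 2*x*y - 3*y^2 + 3*x + 2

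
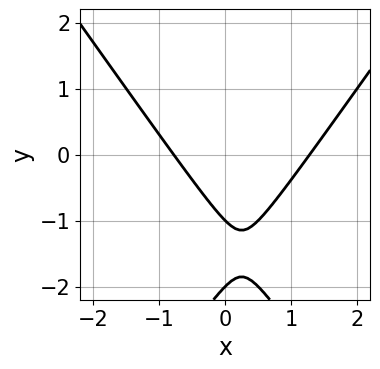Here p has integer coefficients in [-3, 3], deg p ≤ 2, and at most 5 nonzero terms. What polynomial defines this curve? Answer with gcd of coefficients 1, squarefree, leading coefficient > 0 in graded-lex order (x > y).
2*x^2 - y^2 - x - 3*y - 2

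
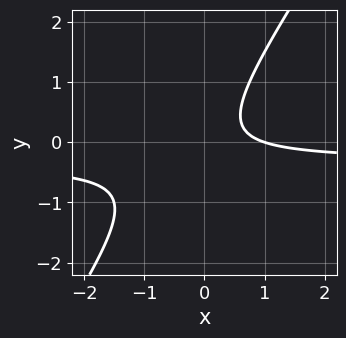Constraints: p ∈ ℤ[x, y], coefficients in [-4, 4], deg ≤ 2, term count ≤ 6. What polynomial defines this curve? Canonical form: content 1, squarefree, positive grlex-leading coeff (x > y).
3*x*y - 2*y^2 + x - 1

First, the degree is 2 — the shape is more complex than any degree-1 curve.
Then, observable constraints: no y-intercept at any integer in the box; it crosses the x-axis at the gridline x = 1.
Finally, assembling these constraints gives the stated polynomial.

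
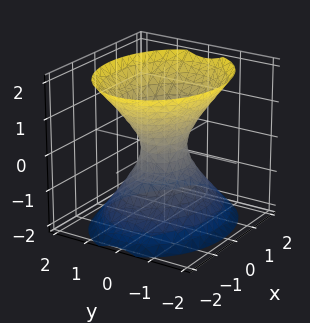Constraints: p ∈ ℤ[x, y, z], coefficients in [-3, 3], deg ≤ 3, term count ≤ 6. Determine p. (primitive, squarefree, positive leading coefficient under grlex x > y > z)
deg p = 2. An hourglass — one-sheet hyperboloid; a quadric.
Symmetries: it's symmetric under y → −y, forcing even powers of y; mirror symmetry z ↦ −z ⇒ only even powers of z; mirror symmetry x ↦ −x ⇒ only even powers of x.
Observable constraints: no z-intercept at any integer in the box.
Together with the visible shape, these determine p as stated.

2*x^2 + 3*y^2 - 2*z^2 - 1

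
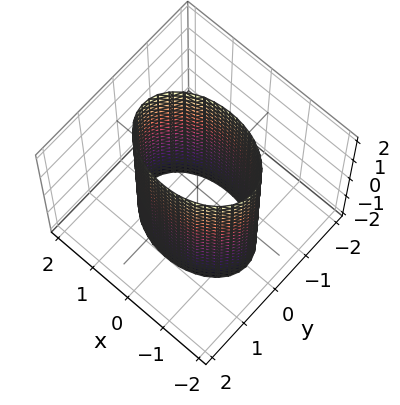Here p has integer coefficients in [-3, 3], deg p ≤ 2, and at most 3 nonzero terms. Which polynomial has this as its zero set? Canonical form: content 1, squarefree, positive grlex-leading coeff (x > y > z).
Degree: a cylinder; a quadric, so deg p = 2.
Symmetries: the y ↦ −y reflection is a symmetry, so y appears only in even powers; the z ↦ −z reflection is a symmetry, so z appears only in even powers; the x ↦ −x reflection is a symmetry, so x appears only in even powers.
Observable constraints: no z-intercept at any integer in the box; among the integer gridlines, it crosses the y-axis at y ∈ {-1, 1}.
Assembling these constraints gives the stated polynomial.

x^2 + 2*y^2 - 2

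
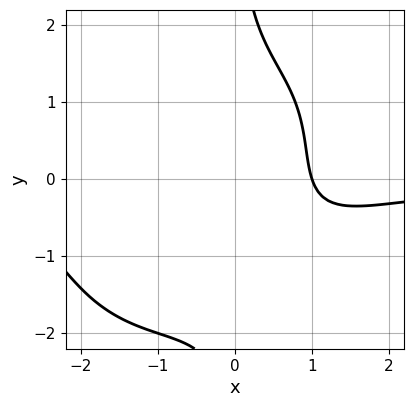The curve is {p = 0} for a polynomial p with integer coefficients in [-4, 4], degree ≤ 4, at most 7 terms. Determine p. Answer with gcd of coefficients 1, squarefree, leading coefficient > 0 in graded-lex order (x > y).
(a) Degree: the shape is more complex than any degree-3 curve, so deg p = 4.
(b) Observable constraints: it meets the x-axis at x = 1 (among the integer gridlines); the curve avoids every integer y-axis point in the box.
(c) Fitting integer coefficients to these (and the overall shape) gives p.

x^3*y - x^2*y^2 + x*y^3 + 3*x - 3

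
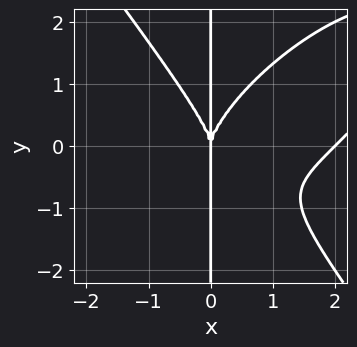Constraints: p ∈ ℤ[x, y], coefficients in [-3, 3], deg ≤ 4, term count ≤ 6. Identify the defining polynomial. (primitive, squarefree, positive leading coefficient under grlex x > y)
x^4 - x^3*y + x*y^3 - 2*x^3

1. The degree is 4 — a generic line meets the curve in up to 4 points.
2. From the visible intercepts: the visible y-axis segment lies entirely on the curve; among the integer gridlines, it crosses the x-axis at x ∈ {0, 2}.
3. Matching integer coefficients to the picture gives p.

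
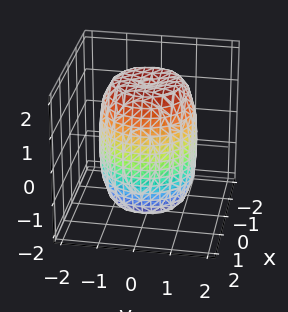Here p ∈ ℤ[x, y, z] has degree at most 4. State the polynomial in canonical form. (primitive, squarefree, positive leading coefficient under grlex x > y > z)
deg p = 4. The shape is more complex than any degree-3 surface.
By symmetry, every cross-section ⟂ z is a circle, so x, y appear only via x² + y².
Against the integer gridlines: a circular section at z = 0 has radius between 1 and 2.
Together with the visible shape, these determine p as stated.

2*x^4 + 4*x^2*y^2 + 2*y^4 - 2*x^2 - 2*y^2 + z^2 - 3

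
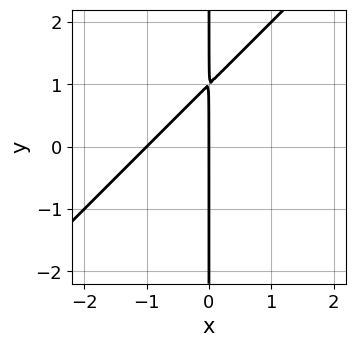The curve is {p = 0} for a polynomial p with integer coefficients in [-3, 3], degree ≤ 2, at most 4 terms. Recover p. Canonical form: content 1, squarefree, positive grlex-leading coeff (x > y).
x^2 - x*y + x

First, the degree is 2 — the shape is more complex than any degree-1 curve.
Then, observable constraints: among the integer gridlines, it crosses the x-axis at x ∈ {-1, 0}; the visible y-axis segment lies entirely on the curve.
Finally, fitting integer coefficients to these (and the overall shape) gives p.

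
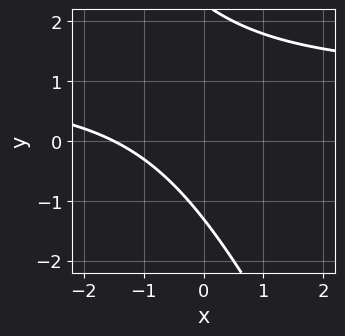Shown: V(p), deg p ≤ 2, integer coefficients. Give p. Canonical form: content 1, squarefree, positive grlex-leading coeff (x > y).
First, the degree is 2 — a generic line meets the curve in up to 2 points.
Finally, the integer polynomial consistent with all of this is the stated p.

2*x*y + y^2 - 2*x - y - 3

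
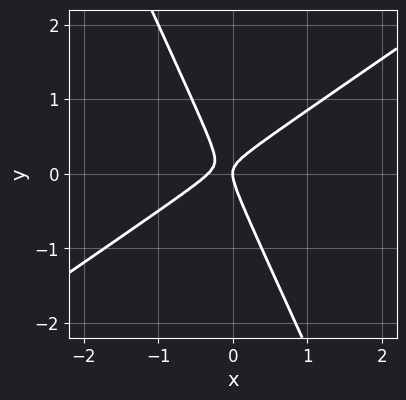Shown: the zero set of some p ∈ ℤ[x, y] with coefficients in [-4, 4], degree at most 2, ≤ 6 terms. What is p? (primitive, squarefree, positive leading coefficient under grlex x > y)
3*x^2 - 3*x*y - 2*y^2 + x

1. The degree is 2 — no degree-1 curve has this shape.
2. From the visible intercepts: it meets the x-axis at x = 0 (among the integer gridlines); it meets the y-axis at y = 0 (among the integer gridlines).
3. Solving for integer coefficients yields p as stated.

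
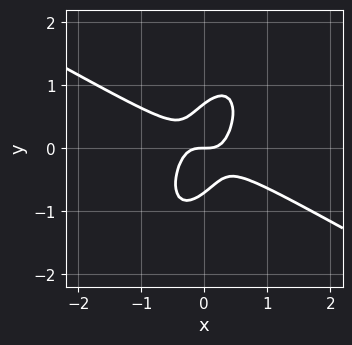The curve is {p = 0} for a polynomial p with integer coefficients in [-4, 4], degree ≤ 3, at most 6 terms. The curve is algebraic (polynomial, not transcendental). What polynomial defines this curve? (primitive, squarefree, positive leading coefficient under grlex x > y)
3*x^3 + 3*x^2*y - 3*x*y^2 + 2*y^3 - y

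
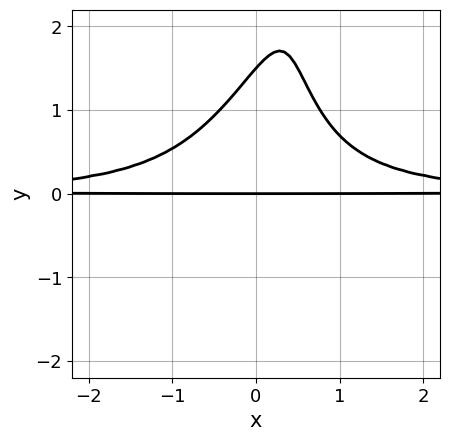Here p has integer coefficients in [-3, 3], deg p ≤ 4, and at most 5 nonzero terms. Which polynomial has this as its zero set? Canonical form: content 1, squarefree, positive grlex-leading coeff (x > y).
First, deg p = 4. No degree-3 curve has this shape.
Then, checking where it meets the axes: it meets the y-axis at y = 0 (among the integer gridlines); the visible x-axis segment lies entirely on the curve.
Finally, the integer polynomial consistent with all of this is the stated p.

3*x^2*y^2 - x*y^3 + 2*y^2 - 3*y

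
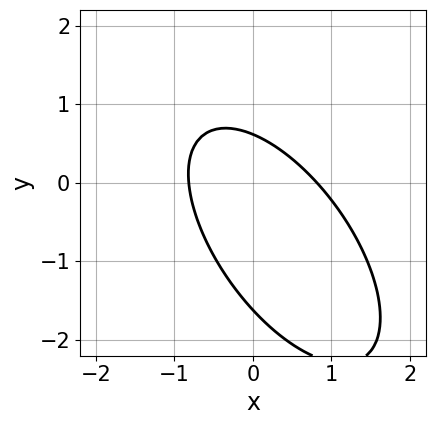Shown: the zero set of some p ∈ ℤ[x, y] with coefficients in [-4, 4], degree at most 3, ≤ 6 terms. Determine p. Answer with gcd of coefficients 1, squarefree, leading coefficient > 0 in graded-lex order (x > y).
3*x^2 + 3*x*y + 2*y^2 + 2*y - 2

1. Degree: a generic line meets the curve in up to 2 points, so deg p = 2.
2. Solving for integer coefficients yields p as stated.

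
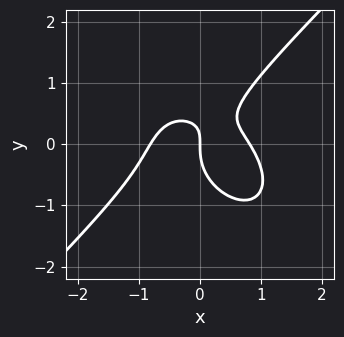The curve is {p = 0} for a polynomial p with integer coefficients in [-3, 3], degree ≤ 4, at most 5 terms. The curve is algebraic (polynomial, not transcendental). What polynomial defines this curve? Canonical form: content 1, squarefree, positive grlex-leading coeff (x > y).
3*x^3 - 3*y^3 + 3*x*y - 2*x

Degree: the shape is more complex than any degree-2 curve, so deg p = 3.
Checking where it meets the axes: it meets the y-axis at y = 0 (among the integer gridlines); it crosses the x-axis at the gridline x = 0.
The integer polynomial consistent with all of this is the stated p.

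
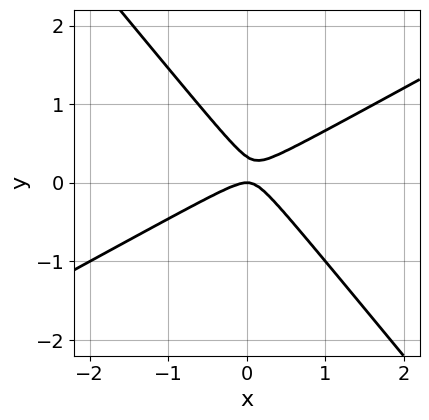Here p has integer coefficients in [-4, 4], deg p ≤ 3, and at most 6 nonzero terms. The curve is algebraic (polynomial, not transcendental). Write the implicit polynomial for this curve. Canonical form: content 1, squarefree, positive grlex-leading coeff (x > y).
2*x^2 - 2*x*y - 3*y^2 + y

1. Degree: the shape is more complex than any degree-1 curve, so deg p = 2.
2. From the axis intercepts and sections: it crosses the x-axis at the gridline x = 0; it meets the y-axis at y = 0 (among the integer gridlines).
3. Fitting integer coefficients to these (and the overall shape) gives p.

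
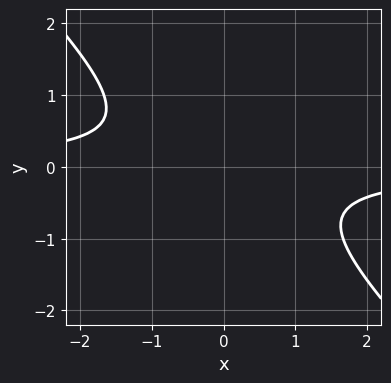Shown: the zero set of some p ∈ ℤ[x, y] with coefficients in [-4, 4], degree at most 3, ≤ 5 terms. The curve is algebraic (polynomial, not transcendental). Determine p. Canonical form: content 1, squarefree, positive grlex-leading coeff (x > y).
(a) Degree: the shape is more complex than any degree-1 curve, so deg p = 2.
(b) Reading off the gridlines: it misses every integer gridline on the x-axis; the curve avoids every integer y-axis point in the box.
(c) Putting this together gives p.

3*x*y + 3*y^2 + 2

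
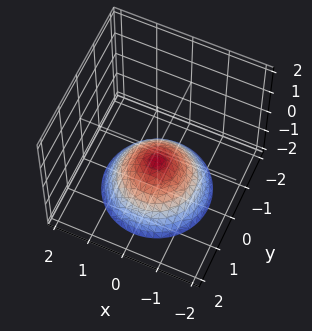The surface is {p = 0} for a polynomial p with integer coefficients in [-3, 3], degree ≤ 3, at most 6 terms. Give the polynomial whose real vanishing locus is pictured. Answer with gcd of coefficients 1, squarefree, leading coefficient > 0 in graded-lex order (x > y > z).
(a) Degree: a generic line meets the surface in up to 2 points, so deg p = 2.
(b) Symmetries: the z-axis is an axis of rotation, so x and y enter only as x² + y².
(c) Reading off the gridlines: the surface avoids every integer y-axis point in the box; a circular section at z = -2 has radius between 1 and 2; no x-intercept at any integer in the box.
(d) The integer polynomial consistent with all of this is the stated p.

2*x^2 + 2*y^2 + 3*z + 2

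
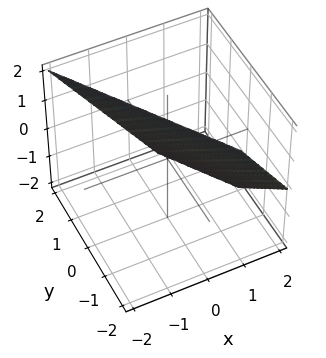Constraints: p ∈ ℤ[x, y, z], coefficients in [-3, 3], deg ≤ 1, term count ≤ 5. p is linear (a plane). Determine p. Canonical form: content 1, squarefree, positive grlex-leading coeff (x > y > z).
3*x + 2*y + 2*z - 2

First, the degree is 1 — the surface is flat (a plane).
Then, from the axis intercepts and sections: it crosses the y-axis at the gridline y = 1; it crosses the z-axis at the gridline z = 1.
Finally, assembling these constraints gives the stated polynomial.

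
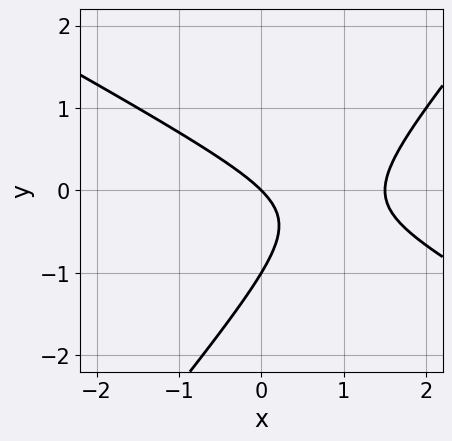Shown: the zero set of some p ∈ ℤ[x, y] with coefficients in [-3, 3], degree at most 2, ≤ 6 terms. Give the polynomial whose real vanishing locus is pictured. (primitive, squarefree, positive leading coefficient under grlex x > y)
2*x^2 + 2*x*y - 3*y^2 - 3*x - 3*y

(a) The degree is 2 — no degree-1 curve has this shape.
(b) Observable constraints: among the integer gridlines, it crosses the y-axis at y ∈ {-1, 0}; one x-axis crossing is at x = 0.
(c) These observations pin down the coefficients.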